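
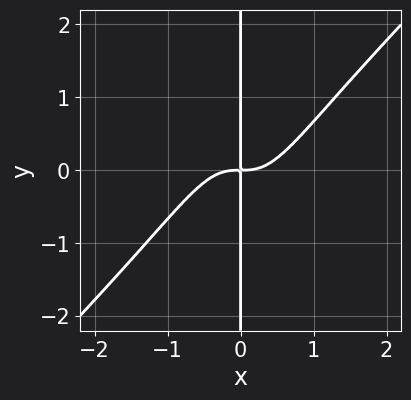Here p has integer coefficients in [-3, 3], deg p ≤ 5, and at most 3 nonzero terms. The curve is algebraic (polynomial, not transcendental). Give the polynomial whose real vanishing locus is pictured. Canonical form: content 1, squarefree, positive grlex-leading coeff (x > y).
2*x^4 - 2*x^3*y - x*y

Degree: the shape is more complex than any degree-3 curve, so deg p = 4.
From the visible intercepts: every point of the y-axis in the box is on the curve.
Together with the visible shape, these determine p as stated.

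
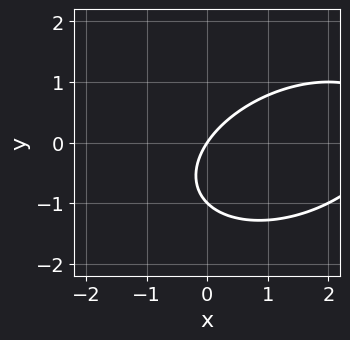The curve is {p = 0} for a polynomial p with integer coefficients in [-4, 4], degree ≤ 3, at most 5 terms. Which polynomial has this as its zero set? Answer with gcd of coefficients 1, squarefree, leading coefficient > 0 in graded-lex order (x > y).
deg p = 2.
Checking where it meets the axes: among the integer gridlines, it crosses the y-axis at y ∈ {-1, 0}; it meets the x-axis at x = 0 (among the integer gridlines).
The integer polynomial consistent with all of this is the stated p.

x^2 - x*y + 2*y^2 - 3*x + 2*y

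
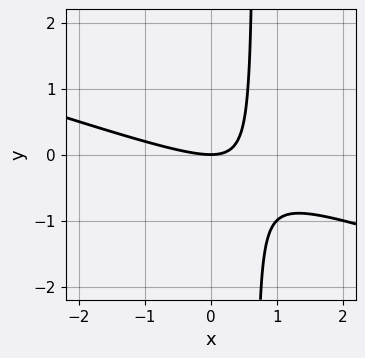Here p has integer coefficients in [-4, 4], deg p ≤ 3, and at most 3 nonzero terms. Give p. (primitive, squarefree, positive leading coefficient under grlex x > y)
1. The degree is 2 — a generic line meets the curve in up to 2 points.
2. Reading off the gridlines: it crosses the y-axis at the gridline y = 0; it meets the x-axis at x = 0 (among the integer gridlines).
3. Matching integer coefficients to the picture gives p.

x^2 + 3*x*y - 2*y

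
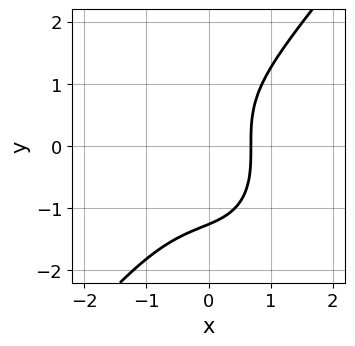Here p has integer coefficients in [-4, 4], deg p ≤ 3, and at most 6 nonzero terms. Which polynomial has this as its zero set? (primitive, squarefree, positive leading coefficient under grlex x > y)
2*x^3 - y^3 + 2*x - 2

1. The degree is 3 — no degree-2 curve has this shape.
2. Matching integer coefficients to the picture gives p.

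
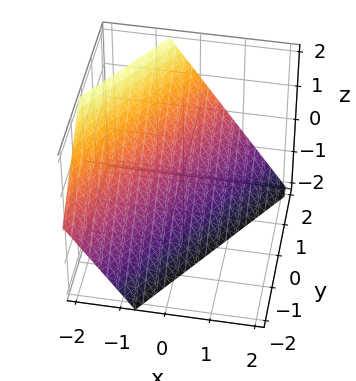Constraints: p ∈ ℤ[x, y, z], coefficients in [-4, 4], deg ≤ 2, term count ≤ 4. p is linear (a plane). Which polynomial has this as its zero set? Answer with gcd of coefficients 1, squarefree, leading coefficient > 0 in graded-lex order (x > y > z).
(a) deg p = 1. The surface is flat (a plane).
(b) Against the integer gridlines: it crosses the z-axis at the gridline z = -1; one y-axis crossing is at y = 1.
(c) Fitting integer coefficients to these (and the overall shape) gives p.

3*x - 2*y + 2*z + 2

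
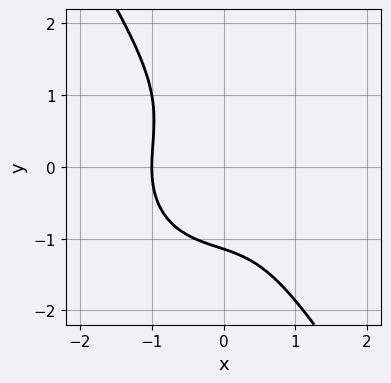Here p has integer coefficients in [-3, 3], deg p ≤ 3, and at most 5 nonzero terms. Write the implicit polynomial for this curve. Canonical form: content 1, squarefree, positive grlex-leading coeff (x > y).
1. The degree is 3 — no degree-2 curve has this shape.
2. From the visible intercepts: one x-axis crossing is at x = -1.
3. The integer polynomial consistent with all of this is the stated p.

3*x^3 + 2*x*y^2 + 2*y^3 + 3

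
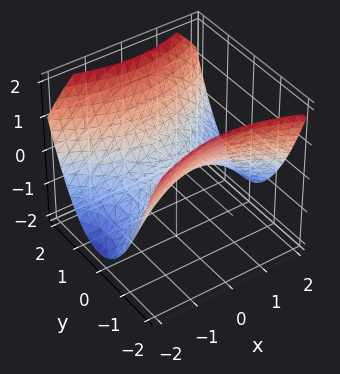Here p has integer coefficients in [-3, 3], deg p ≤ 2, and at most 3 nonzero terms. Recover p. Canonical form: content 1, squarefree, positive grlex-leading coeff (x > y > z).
x^2 - 2*y^2 + 3*z

(a) deg p = 2. A saddle surface; a quadric.
(b) Symmetries: the x ↦ −x reflection is a symmetry, so x appears only in even powers; mirror symmetry y ↦ −y ⇒ only even powers of y.
(c) From the axis intercepts and sections: one z-axis crossing is at z = 0; it crosses the y-axis at the gridline y = 0; it crosses the x-axis at the gridline x = 0.
(d) Putting this together gives p.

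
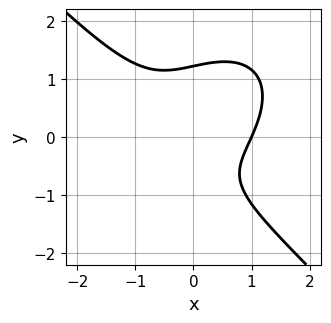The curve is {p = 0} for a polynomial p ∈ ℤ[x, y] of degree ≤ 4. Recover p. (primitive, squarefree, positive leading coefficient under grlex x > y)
3*x^3 + 3*y^3 - 2*x*y - 2*y - 3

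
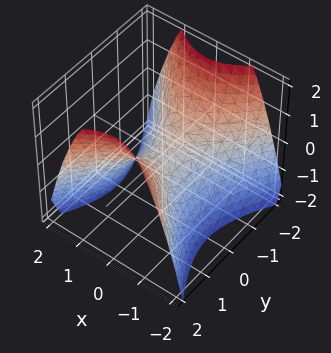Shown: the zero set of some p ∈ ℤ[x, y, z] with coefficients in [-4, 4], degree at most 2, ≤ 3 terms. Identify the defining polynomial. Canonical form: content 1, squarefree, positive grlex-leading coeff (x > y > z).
3*x^2 - 2*y^2 + 3*z

1. deg p = 2.
2. Symmetries: the y ↦ −y reflection is a symmetry, so y appears only in even powers; the x ↦ −x reflection is a symmetry, so x appears only in even powers.
3. From the visible intercepts: it crosses the z-axis at the gridline z = 0; it meets the y-axis at y = 0 (among the integer gridlines).
4. The integer polynomial consistent with all of this is the stated p.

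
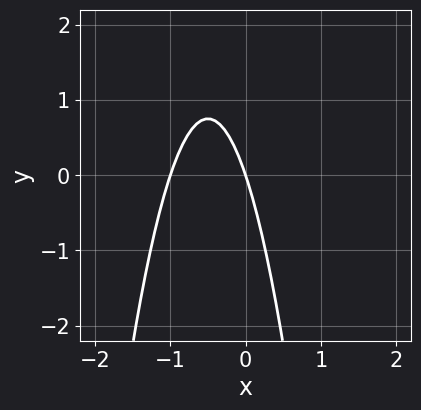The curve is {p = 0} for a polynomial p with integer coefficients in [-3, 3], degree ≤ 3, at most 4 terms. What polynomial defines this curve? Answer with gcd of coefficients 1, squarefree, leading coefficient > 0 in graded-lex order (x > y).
3*x^2 + 3*x + y

(a) The degree is 2 — the shape is more complex than any degree-1 curve.
(b) Checking where it meets the axes: it meets the y-axis at y = 0 (among the integer gridlines); the x-axis gridline crossings are at x ∈ {-1, 0}.
(c) The integer polynomial consistent with all of this is the stated p.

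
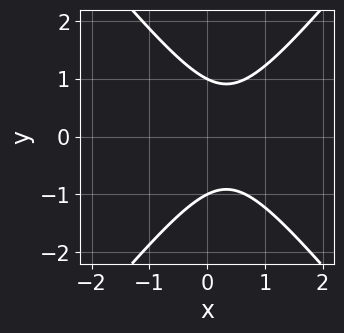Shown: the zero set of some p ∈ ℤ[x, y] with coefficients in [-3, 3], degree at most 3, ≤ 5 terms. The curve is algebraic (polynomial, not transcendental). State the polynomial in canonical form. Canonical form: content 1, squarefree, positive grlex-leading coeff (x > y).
3*x^2 - 2*y^2 - 2*x + 2

(a) Degree: no degree-1 curve has this shape, so deg p = 2.
(b) Symmetries: the y ↦ −y reflection is a symmetry, so y appears only in even powers.
(c) Against the integer gridlines: the curve avoids every integer x-axis point in the box; the y-axis gridline crossings are at y ∈ {-1, 1}.
(d) The integer polynomial consistent with all of this is the stated p.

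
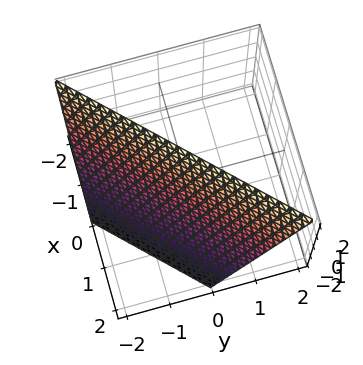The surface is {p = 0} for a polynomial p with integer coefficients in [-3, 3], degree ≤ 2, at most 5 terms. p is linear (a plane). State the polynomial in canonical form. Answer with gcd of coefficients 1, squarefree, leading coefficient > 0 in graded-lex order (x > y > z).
2*x - 2*y + z - 2

1. The degree is 1 — the surface is flat (a plane).
2. Observable constraints: it meets the z-axis at z = 2 (among the integer gridlines); one y-axis crossing is at y = -1; it meets the x-axis at x = 1 (among the integer gridlines).
3. Fitting integer coefficients to these (and the overall shape) gives p.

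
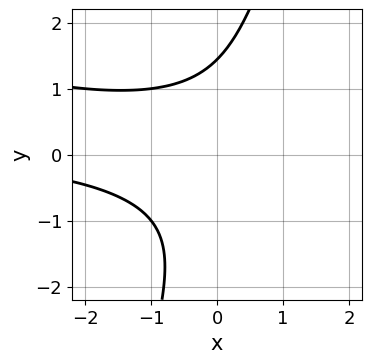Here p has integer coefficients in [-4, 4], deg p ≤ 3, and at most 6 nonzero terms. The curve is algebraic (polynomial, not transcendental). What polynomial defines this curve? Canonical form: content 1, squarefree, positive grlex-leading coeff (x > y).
First, degree: no degree-2 curve has this shape, so deg p = 3.
Next, from the axis intercepts and sections: it misses every integer gridline on the x-axis.
Finally, matching integer coefficients to the picture gives p.

x^2*y + 3*x*y^2 - y^3 + 3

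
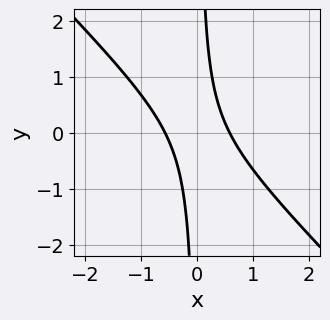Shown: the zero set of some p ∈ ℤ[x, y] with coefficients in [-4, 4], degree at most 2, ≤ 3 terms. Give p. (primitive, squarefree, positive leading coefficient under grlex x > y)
3*x^2 + 3*x*y - 1

(a) The degree is 2 — a generic line meets the curve in up to 2 points.
(b) Against the integer gridlines: the curve avoids every integer y-axis point in the box.
(c) Matching integer coefficients to the picture gives p.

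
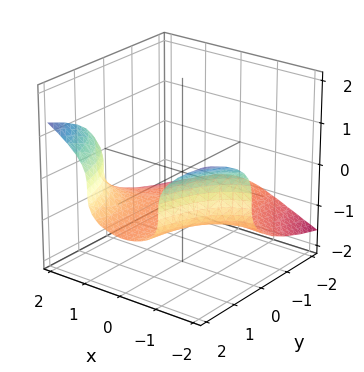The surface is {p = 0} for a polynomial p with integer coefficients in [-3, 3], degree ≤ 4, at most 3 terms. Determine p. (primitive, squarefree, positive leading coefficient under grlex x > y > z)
x^2*y - 3*z^3 - 2

1. The degree is 3 — the shape is more complex than any degree-2 surface.
2. From the visible intercepts: it misses every integer gridline on the y-axis; the surface avoids every integer x-axis point in the box.
3. Together with the visible shape, these determine p as stated.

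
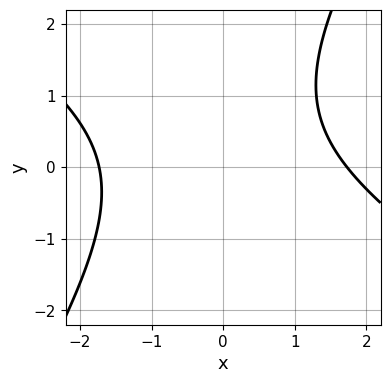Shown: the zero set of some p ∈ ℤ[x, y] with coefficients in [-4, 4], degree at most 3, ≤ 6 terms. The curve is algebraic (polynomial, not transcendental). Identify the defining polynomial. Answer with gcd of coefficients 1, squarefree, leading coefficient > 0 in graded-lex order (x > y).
First, deg p = 2. A generic line meets the curve in up to 2 points.
Next, against the integer gridlines: it misses every integer gridline on the y-axis.
Finally, together with the visible shape, these determine p as stated.

x^2 + x*y - y^2 + y - 3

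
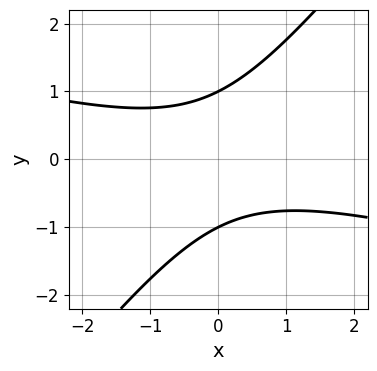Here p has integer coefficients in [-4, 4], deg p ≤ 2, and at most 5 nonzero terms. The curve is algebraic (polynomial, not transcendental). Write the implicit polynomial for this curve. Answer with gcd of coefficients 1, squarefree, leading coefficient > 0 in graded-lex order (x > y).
x^2 + 3*x*y - 3*y^2 + 3

(a) deg p = 2. A generic line meets the curve in up to 2 points.
(b) Checking where it meets the axes: among the integer gridlines, it crosses the y-axis at y ∈ {-1, 1}; no x-intercept at any integer in the box.
(c) The integer polynomial consistent with all of this is the stated p.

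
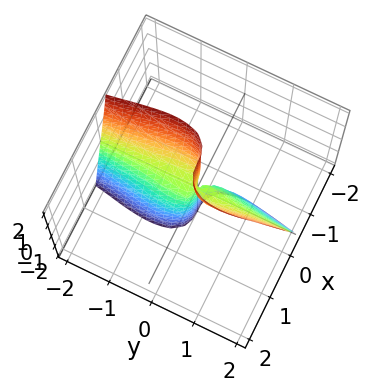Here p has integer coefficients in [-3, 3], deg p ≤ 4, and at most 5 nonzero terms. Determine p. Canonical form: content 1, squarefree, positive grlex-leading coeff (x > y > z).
3*x^3 + 2*x*y^2 - y*z

(a) The degree is 3 — the shape is more complex than any degree-2 surface.
(b) Observable constraints: every point of the y-axis in the box is on the surface; the visible z-axis segment lies entirely on the surface.
(c) Together with the visible shape, these determine p as stated.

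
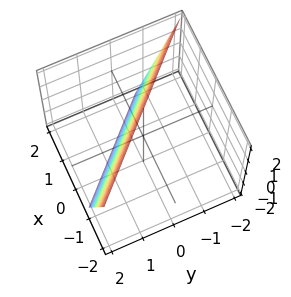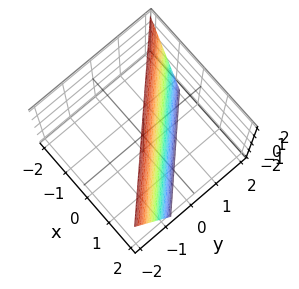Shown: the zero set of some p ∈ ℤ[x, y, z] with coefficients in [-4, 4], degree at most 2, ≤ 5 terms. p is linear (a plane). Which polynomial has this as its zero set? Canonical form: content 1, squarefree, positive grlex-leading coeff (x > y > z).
deg p = 1.
From the visible intercepts: it meets the z-axis at z = 2 (among the integer gridlines).
Fitting integer coefficients to these (and the overall shape) gives p.

3*x + 3*y + z - 2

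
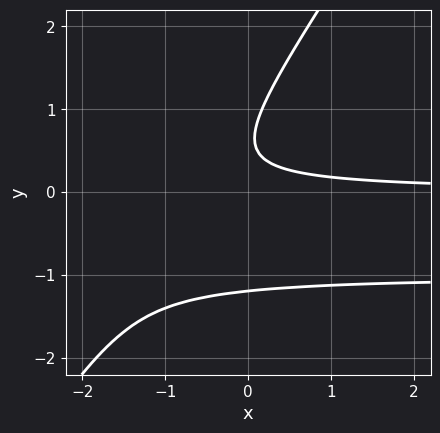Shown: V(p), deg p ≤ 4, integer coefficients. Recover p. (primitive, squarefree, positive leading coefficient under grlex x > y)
(a) Degree: a generic line meets the curve in up to 3 points, so deg p = 3.
(b) Observable constraints: it misses every integer gridline on the x-axis.
(c) Putting this together gives p.

3*x*y^2 - 2*y^3 + 3*x*y + 2*y - 1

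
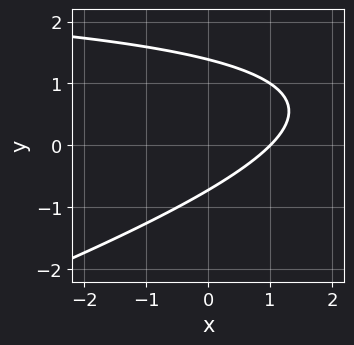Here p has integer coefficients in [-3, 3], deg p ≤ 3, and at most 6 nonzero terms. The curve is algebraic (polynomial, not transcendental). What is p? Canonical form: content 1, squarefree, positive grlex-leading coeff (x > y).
x*y - 3*y^2 - 3*x + 2*y + 3

First, deg p = 2. No degree-1 curve has this shape.
Next, against the integer gridlines: it crosses the x-axis at the gridline x = 1.
Finally, the integer polynomial consistent with all of this is the stated p.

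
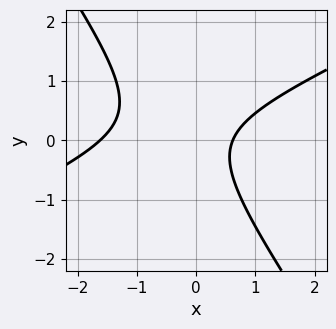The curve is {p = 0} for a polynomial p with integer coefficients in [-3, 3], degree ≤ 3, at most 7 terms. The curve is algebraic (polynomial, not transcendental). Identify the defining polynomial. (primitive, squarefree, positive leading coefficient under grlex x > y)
2*x^2 - 3*x*y - 3*y^2 + 2*x - 2

1. The degree is 2 — the shape is more complex than any degree-1 curve.
2. Reading off the gridlines: no y-intercept at any integer in the box.
3. Putting this together gives p.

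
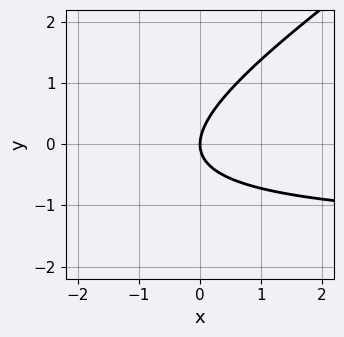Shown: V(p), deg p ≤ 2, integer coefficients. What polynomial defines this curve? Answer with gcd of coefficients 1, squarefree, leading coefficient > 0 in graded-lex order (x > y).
2*x*y - 3*y^2 + 3*x

The degree is 2 — the shape is more complex than any degree-1 curve.
Against the integer gridlines: it crosses the y-axis at the gridline y = 0; one x-axis crossing is at x = 0.
Solving for integer coefficients yields p as stated.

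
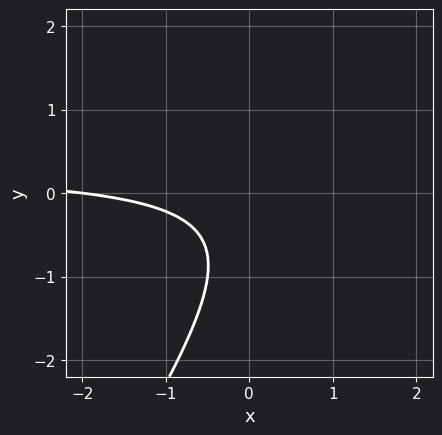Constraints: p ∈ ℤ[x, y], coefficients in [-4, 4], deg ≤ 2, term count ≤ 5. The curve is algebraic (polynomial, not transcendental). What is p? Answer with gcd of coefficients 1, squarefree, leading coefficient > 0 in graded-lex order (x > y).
First, deg p = 2. A generic line meets the curve in up to 2 points.
Next, reading off the gridlines: it misses every integer gridline on the y-axis; it crosses the x-axis at the gridline x = -2.
Finally, these observations pin down the coefficients.

3*x*y - 2*y^2 - x - 2*y - 2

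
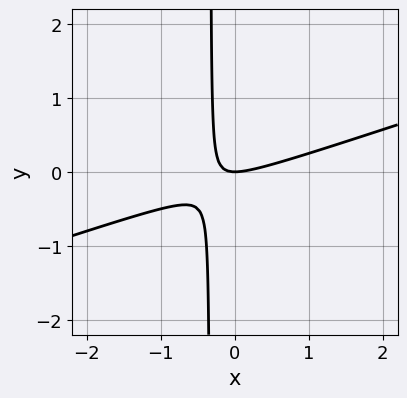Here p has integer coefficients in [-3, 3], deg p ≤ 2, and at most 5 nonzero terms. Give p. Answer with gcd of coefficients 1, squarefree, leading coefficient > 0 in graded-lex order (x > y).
x^2 - 3*x*y - y

First, degree: a generic line meets the curve in up to 2 points, so deg p = 2.
Then, from the visible intercepts: it meets the x-axis at x = 0 (among the integer gridlines); one y-axis crossing is at y = 0.
Finally, putting this together gives p.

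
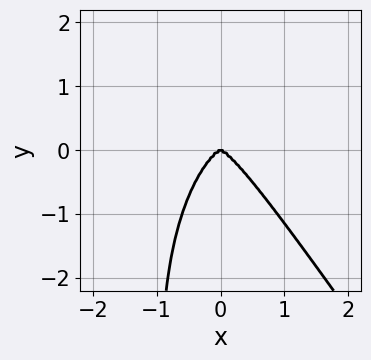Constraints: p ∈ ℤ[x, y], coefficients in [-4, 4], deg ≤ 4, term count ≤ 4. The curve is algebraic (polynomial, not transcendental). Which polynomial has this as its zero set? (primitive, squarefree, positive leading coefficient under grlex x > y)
First, the degree is 4 — the shape is more complex than any degree-3 curve.
Next, checking where it meets the axes: one y-axis crossing is at y = 0; it crosses the x-axis at the gridline x = 0.
Finally, solving for integer coefficients yields p as stated.

3*x^4 + x*y^3 + y^3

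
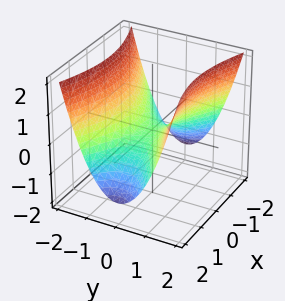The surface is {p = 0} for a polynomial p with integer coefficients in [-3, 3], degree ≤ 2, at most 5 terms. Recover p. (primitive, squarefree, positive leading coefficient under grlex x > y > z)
x^2 - 3*y^2 + 3*z

deg p = 2. A saddle surface; a quadric.
Symmetries: the x ↦ −x reflection is a symmetry, so x appears only in even powers; mirror symmetry y ↦ −y ⇒ only even powers of y.
Checking where it meets the axes: it crosses the x-axis at the gridline x = 0; it meets the z-axis at z = 0 (among the integer gridlines).
Solving for integer coefficients yields p as stated.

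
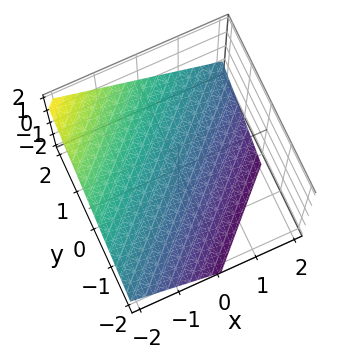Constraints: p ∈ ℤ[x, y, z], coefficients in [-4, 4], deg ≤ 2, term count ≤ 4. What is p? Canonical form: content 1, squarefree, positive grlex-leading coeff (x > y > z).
Degree: the surface is flat (a plane), so deg p = 1.
Observable constraints: one y-axis crossing is at y = 1; it crosses the x-axis at the gridline x = -1.
Putting this together gives p.

2*x - 2*y + 3*z + 2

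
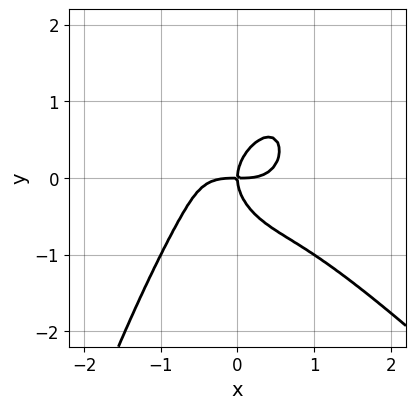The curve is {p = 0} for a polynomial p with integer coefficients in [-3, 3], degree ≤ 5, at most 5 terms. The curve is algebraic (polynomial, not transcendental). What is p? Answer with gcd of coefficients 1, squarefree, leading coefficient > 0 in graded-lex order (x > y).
x^4 + x^3*y + y^3 - x*y

First, deg p = 4. No degree-3 curve has this shape.
Then, checking where it meets the axes: one x-axis crossing is at x = 0; it meets the y-axis at y = 0 (among the integer gridlines).
Finally, matching integer coefficients to the picture gives p.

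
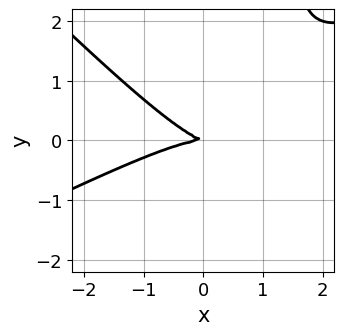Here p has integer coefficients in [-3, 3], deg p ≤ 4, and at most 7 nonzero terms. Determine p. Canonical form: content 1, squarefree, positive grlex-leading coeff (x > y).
deg p = 3. A generic line meets the curve in up to 3 points.
From the visible intercepts: it crosses the x-axis at the gridline x = 0; it meets the y-axis at y = 0 (among the integer gridlines).
Together with the visible shape, these determine p as stated.

x^3 - x^2*y - 2*x*y^2 + x*y + 3*y^2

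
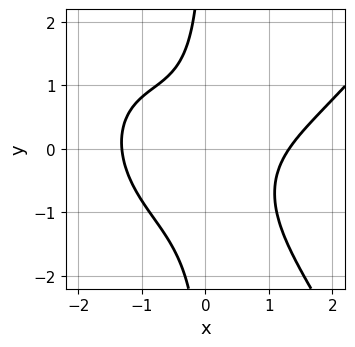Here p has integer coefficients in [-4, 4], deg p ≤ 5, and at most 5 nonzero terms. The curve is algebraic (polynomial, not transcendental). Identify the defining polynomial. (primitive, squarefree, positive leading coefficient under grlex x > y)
First, deg p = 4. The shape is more complex than any degree-3 curve.
Next, from the visible intercepts: no y-intercept at any integer in the box.
Finally, matching integer coefficients to the picture gives p.

x^4 - 2*x^2*y - 3*x*y^2 - 2*x*y - 3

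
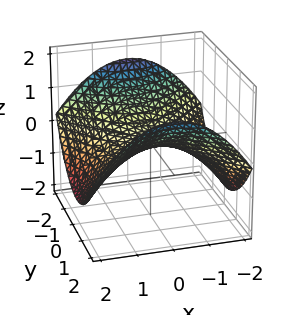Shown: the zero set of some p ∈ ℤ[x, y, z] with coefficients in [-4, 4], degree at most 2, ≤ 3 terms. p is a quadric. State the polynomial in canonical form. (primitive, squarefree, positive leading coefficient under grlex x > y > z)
x^2 - y^2 + 3*z

deg p = 2.
Symmetries: the x ↦ −x reflection is a symmetry, so x appears only in even powers; mirror symmetry y ↦ −y ⇒ only even powers of y.
From the axis intercepts and sections: it crosses the y-axis at the gridline y = 0; it meets the z-axis at z = 0 (among the integer gridlines); one x-axis crossing is at x = 0.
Assembling these constraints gives the stated polynomial.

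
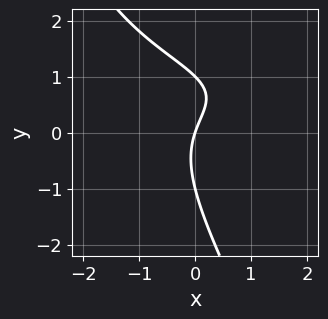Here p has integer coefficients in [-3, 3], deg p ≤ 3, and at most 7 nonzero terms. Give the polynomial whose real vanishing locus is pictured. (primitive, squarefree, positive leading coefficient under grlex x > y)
2*x*y^2 + y^3 - 3*x*y + 3*x - y

First, degree: no degree-2 curve has this shape, so deg p = 3.
Then, reading off the gridlines: among the integer gridlines, it crosses the y-axis at y ∈ {-1, 0, 1}; it crosses the x-axis at the gridline x = 0.
Finally, together with the visible shape, these determine p as stated.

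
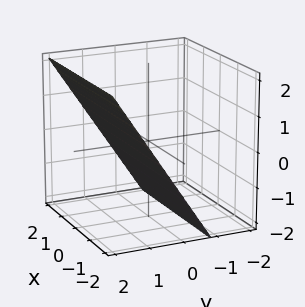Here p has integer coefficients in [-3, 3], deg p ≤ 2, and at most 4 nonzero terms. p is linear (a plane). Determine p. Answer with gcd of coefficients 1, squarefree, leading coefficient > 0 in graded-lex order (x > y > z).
3*y - 2*z - 2

First, degree: the surface is flat (a plane), so deg p = 1.
Next, against the integer gridlines: no x-intercept at any integer in the box; it crosses the z-axis at the gridline z = -1.
Finally, the integer polynomial consistent with all of this is the stated p.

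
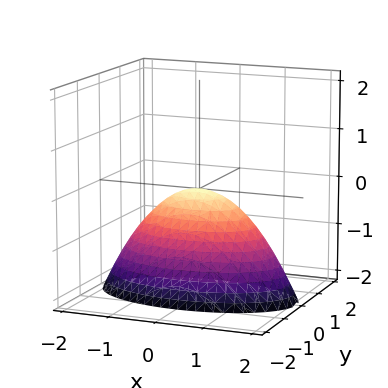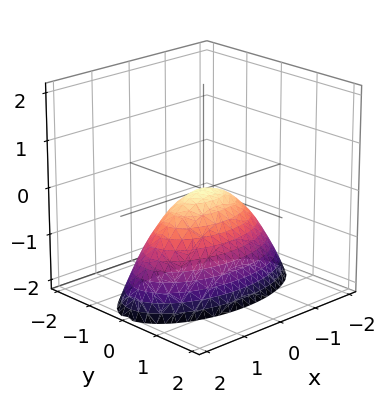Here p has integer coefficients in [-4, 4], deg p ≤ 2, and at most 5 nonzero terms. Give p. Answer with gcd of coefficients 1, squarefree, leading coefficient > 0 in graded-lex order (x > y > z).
x^2 + 3*y^2 + 2*z

(a) Degree: a paraboloid; a quadric, so deg p = 2.
(b) Symmetries: the x ↦ −x reflection is a symmetry, so x appears only in even powers; mirror symmetry y ↦ −y ⇒ only even powers of y.
(c) Observable constraints: it crosses the y-axis at the gridline y = 0; it meets the z-axis at z = 0 (among the integer gridlines).
(d) Together with the visible shape, these determine p as stated.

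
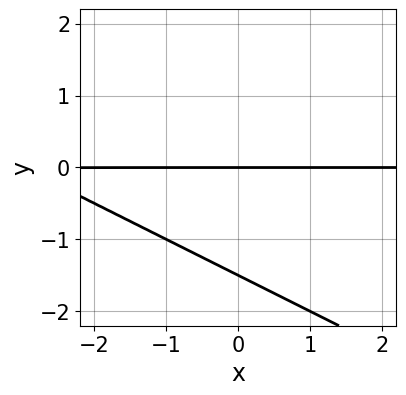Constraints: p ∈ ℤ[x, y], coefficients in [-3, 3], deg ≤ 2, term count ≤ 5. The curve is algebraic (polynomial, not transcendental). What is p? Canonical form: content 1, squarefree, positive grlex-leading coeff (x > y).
x*y + 2*y^2 + 3*y

(a) Degree: a generic line meets the curve in up to 2 points, so deg p = 2.
(b) Checking where it meets the axes: every point of the x-axis in the box is on the curve; one y-axis crossing is at y = 0.
(c) Fitting integer coefficients to these (and the overall shape) gives p.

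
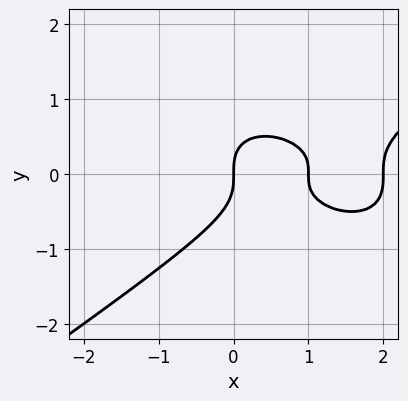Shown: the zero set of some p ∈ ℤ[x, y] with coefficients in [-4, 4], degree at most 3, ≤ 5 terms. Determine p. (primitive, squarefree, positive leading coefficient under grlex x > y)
1. The degree is 3 — no degree-2 curve has this shape.
2. Against the integer gridlines: it meets the y-axis at y = 0 (among the integer gridlines); the x-axis gridline crossings are at x ∈ {0, 1, 2}.
3. Putting this together gives p.

x^3 - 3*y^3 - 3*x^2 + 2*x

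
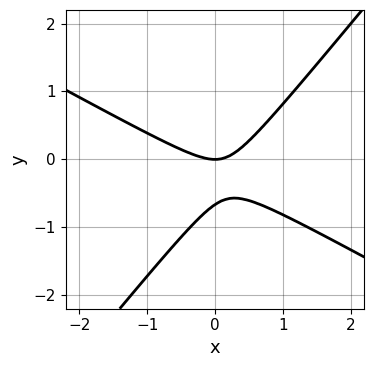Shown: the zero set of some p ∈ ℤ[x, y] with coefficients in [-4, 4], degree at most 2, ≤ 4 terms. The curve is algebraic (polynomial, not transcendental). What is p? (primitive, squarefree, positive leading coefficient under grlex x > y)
First, deg p = 2. The shape is more complex than any degree-1 curve.
Then, observable constraints: one y-axis crossing is at y = 0; it crosses the x-axis at the gridline x = 0.
Finally, these observations pin down the coefficients.

2*x^2 + 2*x*y - 3*y^2 - 2*y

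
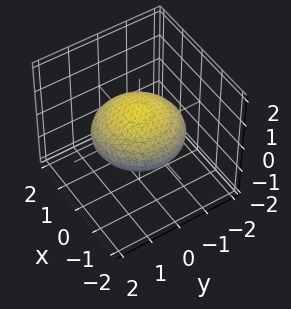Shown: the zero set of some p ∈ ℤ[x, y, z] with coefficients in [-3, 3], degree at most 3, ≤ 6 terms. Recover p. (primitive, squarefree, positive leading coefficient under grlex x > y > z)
(a) Degree: a generic line meets the surface in up to 2 points, so deg p = 2.
(b) By symmetry, the z-axis is an axis of rotation, so x and y enter only as x² + y².
(c) Observable constraints: a circular section at z = 0 has radius between 1 and 2.
(d) Solving for integer coefficients yields p as stated.

x^2 + y^2 + 3*z^2 - 2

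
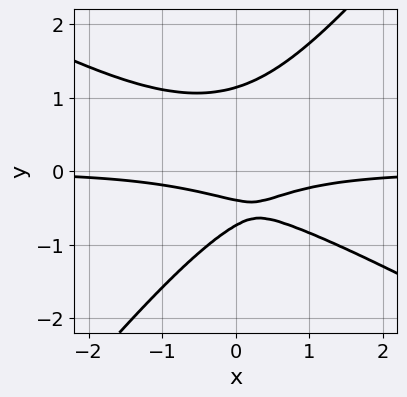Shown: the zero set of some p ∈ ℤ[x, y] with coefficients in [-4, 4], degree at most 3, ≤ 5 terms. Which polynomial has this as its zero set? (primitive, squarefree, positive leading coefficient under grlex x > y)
2*x^2*y + 2*x*y^2 - 3*y^3 + 3*y + 1

deg p = 3. The shape is more complex than any degree-2 curve.
Observable constraints: the curve avoids every integer x-axis point in the box.
Matching integer coefficients to the picture gives p.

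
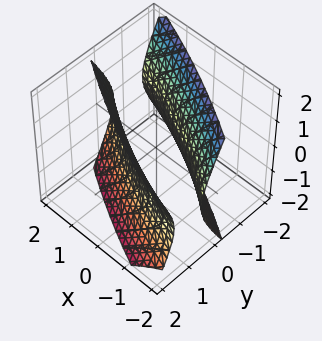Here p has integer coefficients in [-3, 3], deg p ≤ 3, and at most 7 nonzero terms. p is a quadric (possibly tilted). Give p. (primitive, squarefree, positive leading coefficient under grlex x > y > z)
x^2 + 3*x*y + 3*y^2 - z^2 - 2

First, there are 2 components.
Then, the degree is 2 — the shape is more complex than any degree-1 surface.
Then, observable constraints: it misses every integer gridline on the z-axis.
Finally, the integer polynomial consistent with all of this is the stated p.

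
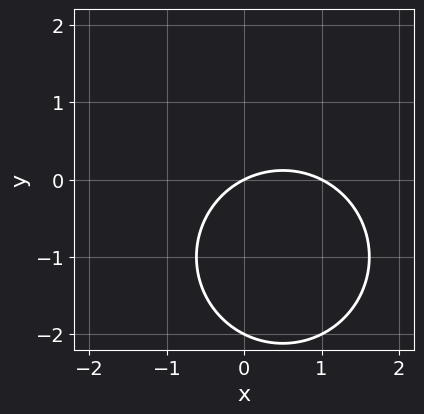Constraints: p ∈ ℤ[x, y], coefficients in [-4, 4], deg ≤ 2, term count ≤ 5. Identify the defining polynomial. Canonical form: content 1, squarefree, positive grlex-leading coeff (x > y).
x^2 + y^2 - x + 2*y

First, the degree is 2 — no degree-1 curve has this shape.
Then, reading off the gridlines: among the integer gridlines, it crosses the x-axis at x ∈ {0, 1}; among the integer gridlines, it crosses the y-axis at y ∈ {-2, 0}.
Finally, putting this together gives p.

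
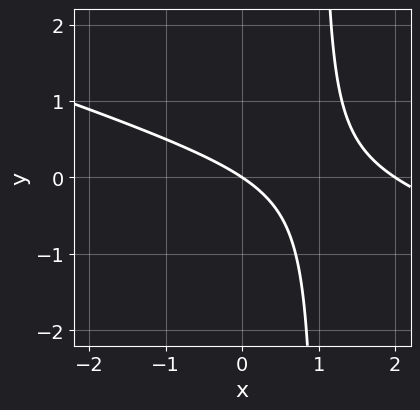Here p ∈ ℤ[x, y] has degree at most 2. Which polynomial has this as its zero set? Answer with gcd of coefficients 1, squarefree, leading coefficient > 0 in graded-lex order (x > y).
(a) Degree: a generic line meets the curve in up to 2 points, so deg p = 2.
(b) Observable constraints: the x-axis gridline crossings are at x ∈ {0, 2}; it meets the y-axis at y = 0 (among the integer gridlines).
(c) Assembling these constraints gives the stated polynomial.

x^2 + 3*x*y - 2*x - 3*y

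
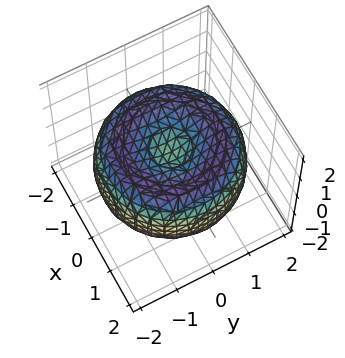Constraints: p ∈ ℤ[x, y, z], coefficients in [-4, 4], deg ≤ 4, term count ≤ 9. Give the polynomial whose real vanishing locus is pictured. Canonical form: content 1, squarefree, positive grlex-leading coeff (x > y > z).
x^4 + 2*x^2*y^2 + y^4 - 3*x^2 - 3*y^2 + 3*z^2 - 1

1. The degree is 4 — a generic line meets the surface in up to 4 points.
2. Symmetries: the z-axis is an axis of rotation, so x and y enter only as x² + y².
3. Observable constraints: a circular section at z = 1 has radius exactly 1.
4. Fitting integer coefficients to these (and the overall shape) gives p.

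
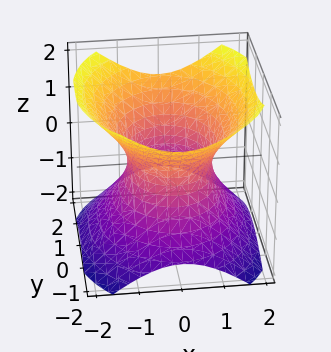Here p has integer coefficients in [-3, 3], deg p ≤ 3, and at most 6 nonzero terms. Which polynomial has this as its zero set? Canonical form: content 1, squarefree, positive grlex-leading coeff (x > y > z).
Degree: an hourglass — one-sheet hyperboloid; a quadric, so deg p = 2.
Symmetries: mirror symmetry x ↦ −x ⇒ only even powers of x; it's symmetric under y → −y, forcing even powers of y; it's symmetric under z → −z, forcing even powers of z.
Against the integer gridlines: the x-axis gridline crossings are at x ∈ {-1, 1}; the surface avoids every integer z-axis point in the box.
These observations pin down the coefficients.

3*x^2 + 2*y^2 - 3*z^2 - 3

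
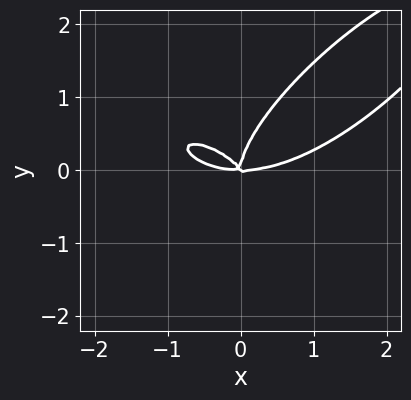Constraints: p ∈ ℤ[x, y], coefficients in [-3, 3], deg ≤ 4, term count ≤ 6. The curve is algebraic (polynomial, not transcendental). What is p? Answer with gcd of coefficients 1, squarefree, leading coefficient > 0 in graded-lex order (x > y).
(a) deg p = 4.
(b) Matching integer coefficients to the picture gives p.

x^4 - 2*x*y^3 + 3*y^4 - 3*x^2*y - 2*x*y^2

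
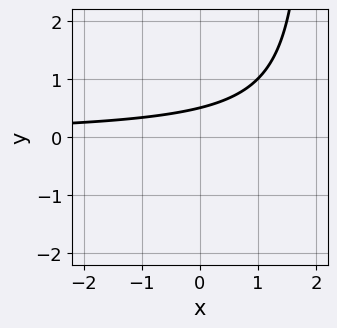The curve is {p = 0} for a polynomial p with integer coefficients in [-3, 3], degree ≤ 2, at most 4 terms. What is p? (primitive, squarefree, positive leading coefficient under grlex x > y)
1. deg p = 2.
2. Observable constraints: no x-intercept at any integer in the box.
3. The integer polynomial consistent with all of this is the stated p.

x*y - 2*y + 1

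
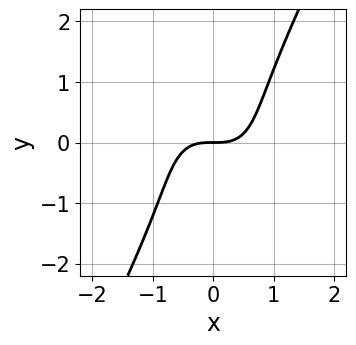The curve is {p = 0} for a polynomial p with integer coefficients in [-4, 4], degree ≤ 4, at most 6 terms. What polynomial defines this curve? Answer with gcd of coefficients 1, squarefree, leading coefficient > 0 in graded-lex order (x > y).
3*x^3 + 2*x^2*y - y^3 - 3*y

The degree is 3 — a generic line meets the curve in up to 3 points.
Observable constraints: it crosses the y-axis at the gridline y = 0; it meets the x-axis at x = 0 (among the integer gridlines).
Together with the visible shape, these determine p as stated.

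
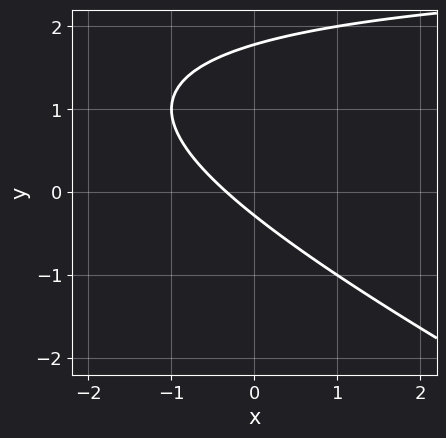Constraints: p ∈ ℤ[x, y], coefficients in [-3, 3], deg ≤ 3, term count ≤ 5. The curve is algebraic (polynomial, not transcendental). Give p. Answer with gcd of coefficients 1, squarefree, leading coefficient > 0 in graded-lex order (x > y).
The degree is 2 — a generic line meets the curve in up to 2 points.
Solving for integer coefficients yields p as stated.

x*y + 2*y^2 - 3*x - 3*y - 1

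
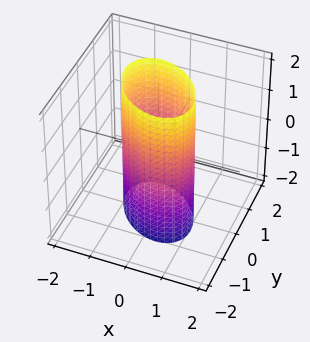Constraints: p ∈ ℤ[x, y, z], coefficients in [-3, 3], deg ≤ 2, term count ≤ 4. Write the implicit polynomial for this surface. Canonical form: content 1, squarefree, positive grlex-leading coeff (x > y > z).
(a) Degree: the shape is more complex than any degree-1 surface, so deg p = 2.
(b) From the visible intercepts: among the integer gridlines, it crosses the y-axis at y ∈ {-1, 1}; the surface avoids every integer z-axis point in the box.
(c) Putting this together gives p. Check: (-1, 0, 0) on the x-axis lies on the surface, and p(-1, 0, 0) = 0. ✓

3*x^2 + 2*x*y + 3*y^2 - 3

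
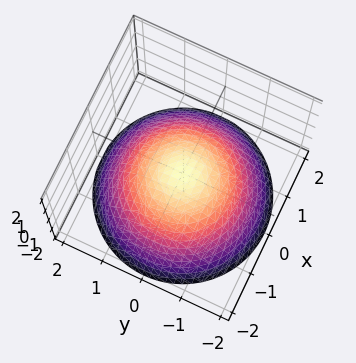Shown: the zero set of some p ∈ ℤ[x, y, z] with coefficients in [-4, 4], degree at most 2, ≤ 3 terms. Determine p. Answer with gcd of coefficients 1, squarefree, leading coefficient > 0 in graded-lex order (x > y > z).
x^2 + y^2 + 2*z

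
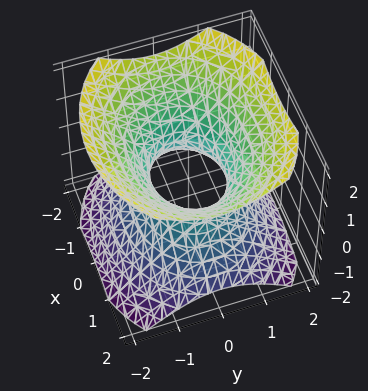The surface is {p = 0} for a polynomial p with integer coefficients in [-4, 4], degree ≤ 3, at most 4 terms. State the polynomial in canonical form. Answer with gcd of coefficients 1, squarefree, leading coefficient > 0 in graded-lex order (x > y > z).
2*x^2 + 3*y^2 - 3*z^2 - 2

First, deg p = 2. An hourglass — one-sheet hyperboloid; a quadric.
Next, symmetries: mirror symmetry y ↦ −y ⇒ only even powers of y; the x ↦ −x reflection is a symmetry, so x appears only in even powers; the z ↦ −z reflection is a symmetry, so z appears only in even powers.
Next, reading off the gridlines: among the integer gridlines, it crosses the x-axis at x ∈ {-1, 1}; no z-intercept at any integer in the box.
Finally, the integer polynomial consistent with all of this is the stated p.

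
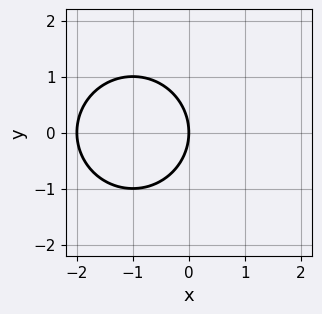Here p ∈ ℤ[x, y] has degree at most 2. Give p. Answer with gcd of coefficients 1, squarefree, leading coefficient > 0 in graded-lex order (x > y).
(a) deg p = 2. No degree-1 curve has this shape.
(b) Symmetries: it's symmetric under y → −y, forcing even powers of y.
(c) Observable constraints: among the integer gridlines, it crosses the x-axis at x ∈ {-2, 0}; it meets the y-axis at y = 0 (among the integer gridlines).
(d) Assembling these constraints gives the stated polynomial.

x^2 + y^2 + 2*x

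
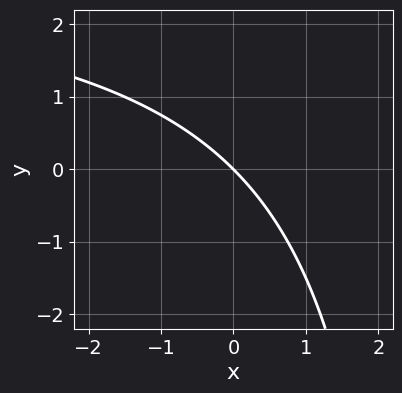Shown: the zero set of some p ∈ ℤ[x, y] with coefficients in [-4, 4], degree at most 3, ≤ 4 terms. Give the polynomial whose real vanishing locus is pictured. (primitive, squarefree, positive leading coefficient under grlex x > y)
(a) The degree is 2 — the shape is more complex than any degree-1 curve.
(b) Checking where it meets the axes: one x-axis crossing is at x = 0; it meets the y-axis at y = 0 (among the integer gridlines).
(c) These observations pin down the coefficients.

x*y - 3*x - 3*y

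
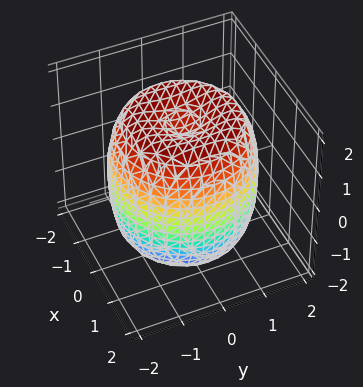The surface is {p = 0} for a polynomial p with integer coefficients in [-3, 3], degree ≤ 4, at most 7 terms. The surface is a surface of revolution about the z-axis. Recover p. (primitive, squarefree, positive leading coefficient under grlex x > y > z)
x^4 + 2*x^2*y^2 + y^4 - 2*x^2 - 2*y^2 + z^2 - 2

1. deg p = 4.
2. By symmetry, every cross-section ⟂ z is a circle, so x, y appear only via x² + y².
3. Checking where it meets the axes: a circular section at z = -1 has radius between 1 and 2.
4. Matching integer coefficients to the picture gives p.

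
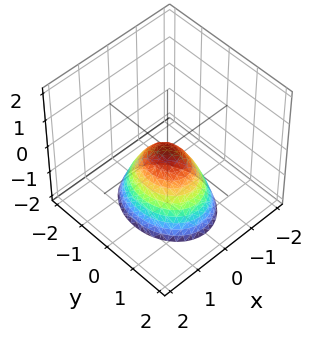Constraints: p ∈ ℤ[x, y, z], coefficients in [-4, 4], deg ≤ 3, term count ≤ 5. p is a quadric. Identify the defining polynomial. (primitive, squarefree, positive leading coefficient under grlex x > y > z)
3*x^2 + 2*y^2 + 2*z

Degree: a single bowl opening along one axis; a quadric, so deg p = 2.
Symmetries: it's symmetric under x → −x, forcing even powers of x; the y ↦ −y reflection is a symmetry, so y appears only in even powers.
Against the integer gridlines: one y-axis crossing is at y = 0; it crosses the x-axis at the gridline x = 0.
Putting this together gives p.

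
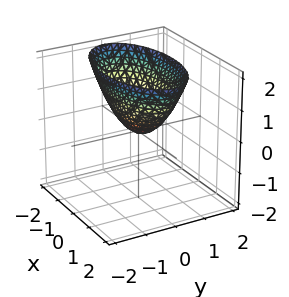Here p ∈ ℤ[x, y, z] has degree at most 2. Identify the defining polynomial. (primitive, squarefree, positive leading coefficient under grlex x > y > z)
x^2 + 3*y^2 - 2*z

(a) Degree: a paraboloid; a quadric, so deg p = 2.
(b) Symmetries: mirror symmetry x ↦ −x ⇒ only even powers of x; it's symmetric under y → −y, forcing even powers of y.
(c) Reading off the gridlines: one z-axis crossing is at z = 0; it meets the y-axis at y = 0 (among the integer gridlines); it meets the x-axis at x = 0 (among the integer gridlines).
(d) Fitting integer coefficients to these (and the overall shape) gives p.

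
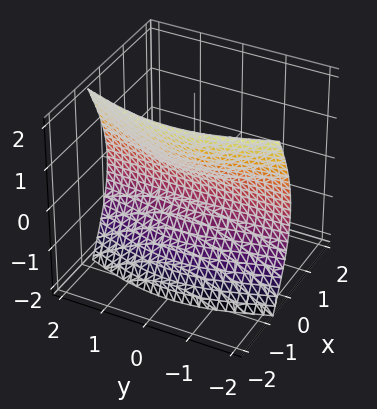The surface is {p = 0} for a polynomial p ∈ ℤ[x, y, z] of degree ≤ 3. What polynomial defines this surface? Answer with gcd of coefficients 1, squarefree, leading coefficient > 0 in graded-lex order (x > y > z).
2*x^3 + x*y^2 + z^2 + x

First, the degree is 3 — a generic line meets the surface in up to 3 points.
Next, checking where it meets the axes: it meets the z-axis at z = 0 (among the integer gridlines); one x-axis crossing is at x = 0; the visible y-axis segment lies entirely on the surface.
Finally, assembling these constraints gives the stated polynomial.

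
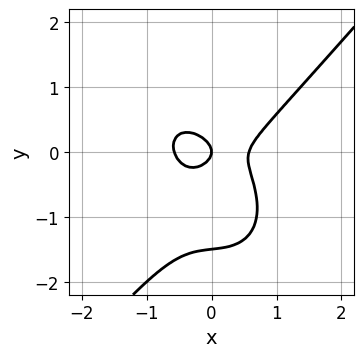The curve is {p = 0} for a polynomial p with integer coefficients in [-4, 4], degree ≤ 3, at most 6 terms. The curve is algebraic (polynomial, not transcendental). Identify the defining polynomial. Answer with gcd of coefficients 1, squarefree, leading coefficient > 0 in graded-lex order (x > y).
3*x^3 - 2*y^3 - x*y - 3*y^2 - x

1. deg p = 3. No degree-2 curve has this shape.
2. From the axis intercepts and sections: one y-axis crossing is at y = 0; it meets the x-axis at x = 0 (among the integer gridlines).
3. Together with the visible shape, these determine p as stated.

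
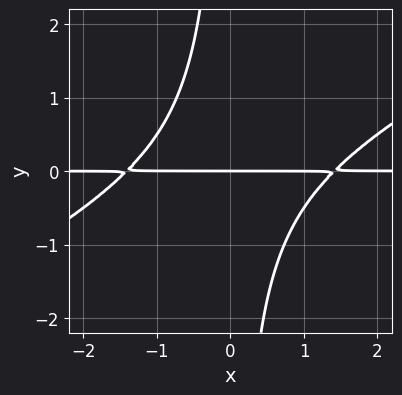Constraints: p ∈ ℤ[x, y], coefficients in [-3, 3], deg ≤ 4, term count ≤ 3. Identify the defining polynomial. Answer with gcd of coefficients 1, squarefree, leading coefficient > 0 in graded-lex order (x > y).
x^2*y - 2*x*y^2 - 2*y

First, degree: no degree-2 curve has this shape, so deg p = 3.
Next, against the integer gridlines: it meets the y-axis at y = 0 (among the integer gridlines); every point of the x-axis in the box is on the curve.
Finally, solving for integer coefficients yields p as stated.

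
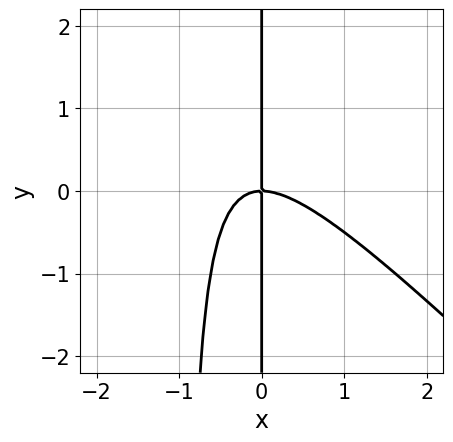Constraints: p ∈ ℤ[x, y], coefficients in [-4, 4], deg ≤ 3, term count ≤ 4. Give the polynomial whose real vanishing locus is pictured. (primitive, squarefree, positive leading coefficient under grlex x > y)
x^3 + x^2*y + x*y

1. deg p = 3.
2. From the visible intercepts: the visible y-axis segment lies entirely on the curve; it crosses the x-axis at the gridline x = 0.
3. Matching integer coefficients to the picture gives p.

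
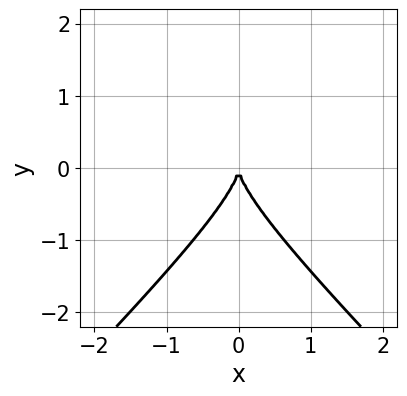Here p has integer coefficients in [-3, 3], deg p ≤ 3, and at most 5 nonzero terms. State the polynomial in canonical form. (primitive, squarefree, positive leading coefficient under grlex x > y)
2*x^2*y - 2*y^3 - 3*x^2

The degree is 3 — the shape is more complex than any degree-2 curve.
Symmetries: the x ↦ −x reflection is a symmetry, so x appears only in even powers.
Checking where it meets the axes: it crosses the y-axis at the gridline y = 0; it crosses the x-axis at the gridline x = 0.
Putting this together gives p.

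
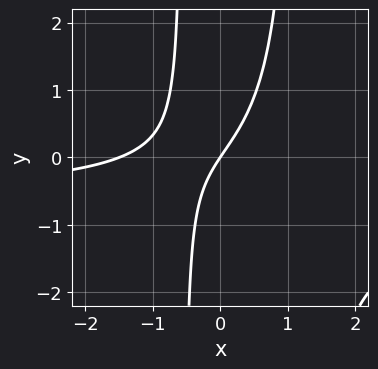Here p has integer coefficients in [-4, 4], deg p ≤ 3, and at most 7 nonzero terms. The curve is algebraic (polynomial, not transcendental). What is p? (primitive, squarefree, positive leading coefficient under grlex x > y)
Degree: the shape is more complex than any degree-2 curve, so deg p = 3.
Reading off the gridlines: it crosses the x-axis at the gridline x = 0; it meets the y-axis at y = 0 (among the integer gridlines).
Assembling these constraints gives the stated polynomial.

3*x^2*y + 2*x^2 - 2*x*y + 3*x - 2*y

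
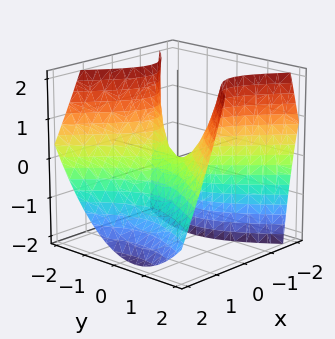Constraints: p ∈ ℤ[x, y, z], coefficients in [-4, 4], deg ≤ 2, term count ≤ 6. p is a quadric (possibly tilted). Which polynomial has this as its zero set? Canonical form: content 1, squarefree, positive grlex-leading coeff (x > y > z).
1. The degree is 2 — the shape is more complex than any degree-1 surface.
2. Reading off the gridlines: it meets the y-axis at y = 0 (among the integer gridlines); it crosses the x-axis at the gridline x = 0; it crosses the z-axis at the gridline z = 0.
3. Fitting integer coefficients to these (and the overall shape) gives p.

3*x^2 + x*y + 2*x*z - 2*y^2 + 2*z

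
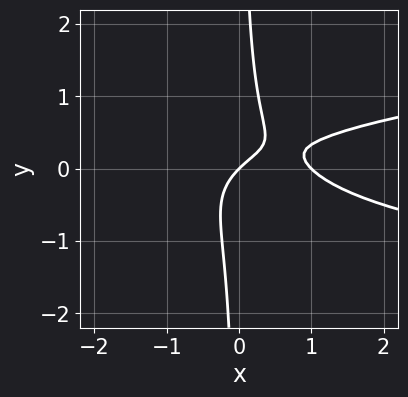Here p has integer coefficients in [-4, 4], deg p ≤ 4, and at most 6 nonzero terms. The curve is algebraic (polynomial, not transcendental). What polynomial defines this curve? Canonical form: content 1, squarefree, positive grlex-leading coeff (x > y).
3*x*y^2 - x^2 + x - y

(a) The degree is 3 — a generic line meets the curve in up to 3 points.
(b) From the axis intercepts and sections: among the integer gridlines, it crosses the x-axis at x ∈ {0, 1}; it crosses the y-axis at the gridline y = 0.
(c) Fitting integer coefficients to these (and the overall shape) gives p.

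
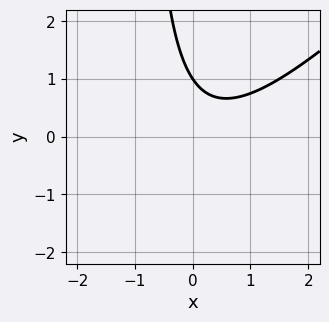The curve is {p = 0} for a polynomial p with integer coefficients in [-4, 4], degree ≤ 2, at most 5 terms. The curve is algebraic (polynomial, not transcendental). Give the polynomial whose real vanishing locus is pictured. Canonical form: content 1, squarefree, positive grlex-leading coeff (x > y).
Degree: the shape is more complex than any degree-1 curve, so deg p = 2.
From the axis intercepts and sections: it crosses the y-axis at the gridline y = 1; no x-intercept at any integer in the box.
Fitting integer coefficients to these (and the overall shape) gives p.

2*x^2 - 2*x*y - x - 2*y + 2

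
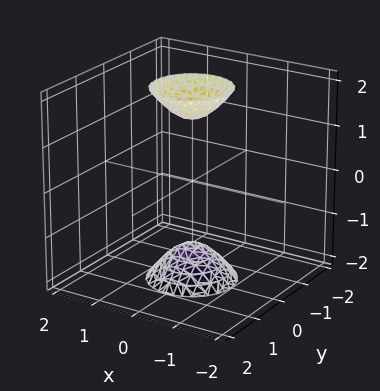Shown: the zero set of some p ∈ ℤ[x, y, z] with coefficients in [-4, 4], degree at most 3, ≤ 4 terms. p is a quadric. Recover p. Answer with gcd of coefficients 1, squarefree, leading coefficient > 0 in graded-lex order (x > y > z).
1. The picture has 2 separate pieces. They look like related sheets of one shape, so recover p as a whole.
2. Degree: two separate bowl-shaped sheets opening away from each other; a quadric, so deg p = 2.
3. Symmetries: mirror symmetry z ↦ −z ⇒ only even powers of z; rotational symmetry about the z-axis ⇒ p depends on x, y only through x² + y².
4. Reading off the gridlines: a circular section at z = -2 has radius between 0 and 1; it misses every integer gridline on the y-axis; it misses every integer gridline on the x-axis.
5. Solving for integer coefficients yields p as stated.

3*x^2 + 3*y^2 - z^2 + 2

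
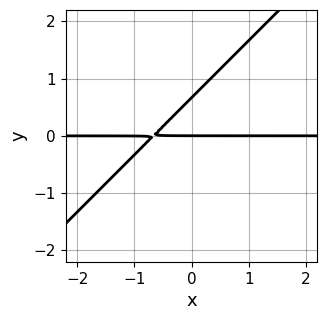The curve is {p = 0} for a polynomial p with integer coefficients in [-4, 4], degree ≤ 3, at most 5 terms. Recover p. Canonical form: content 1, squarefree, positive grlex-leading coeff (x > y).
3*x*y - 3*y^2 + 2*y

1. Degree: a generic line meets the curve in up to 2 points, so deg p = 2.
2. Against the integer gridlines: it crosses the y-axis at the gridline y = 0; the visible x-axis segment lies entirely on the curve.
3. Putting this together gives p.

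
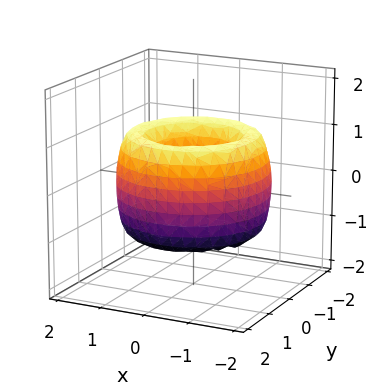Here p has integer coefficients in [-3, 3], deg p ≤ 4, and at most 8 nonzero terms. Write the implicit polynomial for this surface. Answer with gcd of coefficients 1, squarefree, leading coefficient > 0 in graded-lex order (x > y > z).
Degree: no degree-3 surface has this shape, so deg p = 4.
Symmetries: every cross-section ⟂ z is a circle, so x, y appear only via x² + y².
Checking where it meets the axes: it misses every integer gridline on the z-axis; a circular section at z = 1 has radius exactly 1.
Assembling these constraints gives the stated polynomial.

x^4 + 2*x^2*y^2 + y^4 - 3*x^2 - 3*y^2 + z^2 + 1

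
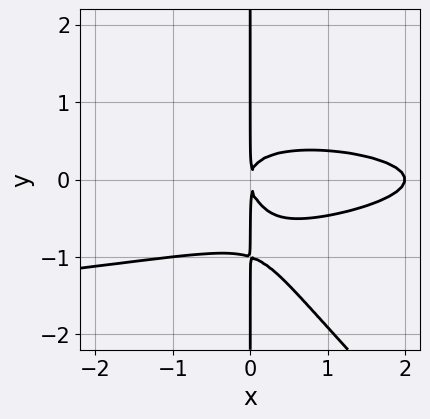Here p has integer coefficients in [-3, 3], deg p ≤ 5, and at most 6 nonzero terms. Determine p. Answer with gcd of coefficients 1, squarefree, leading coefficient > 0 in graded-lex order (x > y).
1. Degree: a generic line meets the curve in up to 4 points, so deg p = 4.
2. Observable constraints: every point of the y-axis in the box is on the curve; it crosses the x-axis at the gridline x = 2.
3. The integer polynomial consistent with all of this is the stated p.

3*x^2*y^2 + 3*x*y^3 + x^3 + 3*x*y^2 - 2*x^2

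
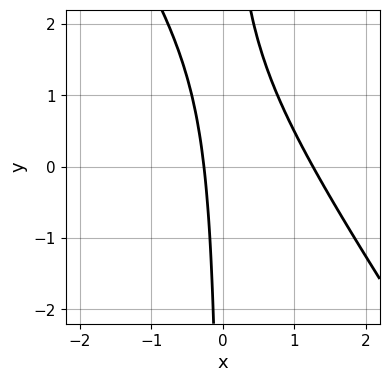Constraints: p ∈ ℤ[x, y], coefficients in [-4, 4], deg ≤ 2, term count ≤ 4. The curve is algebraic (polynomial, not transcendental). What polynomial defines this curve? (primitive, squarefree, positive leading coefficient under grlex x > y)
First, the degree is 2 — the shape is more complex than any degree-1 curve.
Then, against the integer gridlines: the curve avoids every integer y-axis point in the box.
Finally, the integer polynomial consistent with all of this is the stated p.

3*x^2 + 2*x*y - 3*x - 1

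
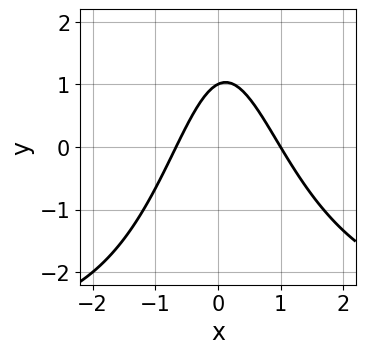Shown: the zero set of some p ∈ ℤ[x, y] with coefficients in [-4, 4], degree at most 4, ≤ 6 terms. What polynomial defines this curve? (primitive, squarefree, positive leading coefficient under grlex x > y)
First, degree: the shape is more complex than any degree-2 curve, so deg p = 3.
Next, from the visible intercepts: it meets the y-axis at y = 1 (among the integer gridlines); one x-axis crossing is at x = 1.
Finally, fitting integer coefficients to these (and the overall shape) gives p.

x^2*y + 3*x^2 - x + 2*y - 2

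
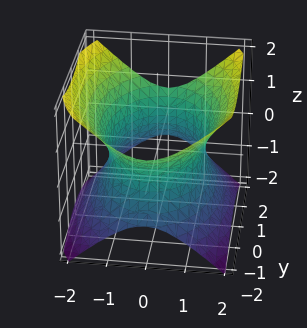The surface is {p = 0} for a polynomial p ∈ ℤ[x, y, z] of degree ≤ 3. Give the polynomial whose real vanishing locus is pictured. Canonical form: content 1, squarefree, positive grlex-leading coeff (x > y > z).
1. deg p = 2.
2. Symmetries: the y ↦ −y reflection is a symmetry, so y appears only in even powers; the x ↦ −x reflection is a symmetry, so x appears only in even powers; the z ↦ −z reflection is a symmetry, so z appears only in even powers.
3. From the axis intercepts and sections: it misses every integer gridline on the z-axis.
4. Matching integer coefficients to the picture gives p.

2*x^2 + y^2 - 2*z^2 - 3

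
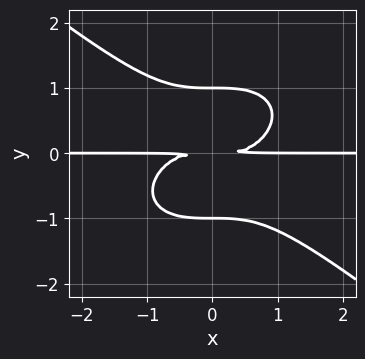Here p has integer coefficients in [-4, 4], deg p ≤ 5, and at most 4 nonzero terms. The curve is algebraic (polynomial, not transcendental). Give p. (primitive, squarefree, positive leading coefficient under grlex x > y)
x^3*y + 2*y^4 - 2*y^2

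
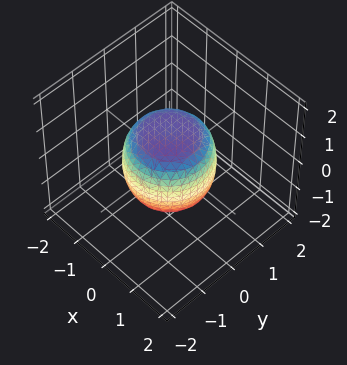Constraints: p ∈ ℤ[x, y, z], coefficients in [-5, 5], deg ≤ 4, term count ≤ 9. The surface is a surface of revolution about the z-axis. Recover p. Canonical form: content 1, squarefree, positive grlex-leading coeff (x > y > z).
1. The degree is 4 — a generic line meets the surface in up to 4 points.
2. Symmetries: the surface is invariant under rotation about z: p = q(x² + y², z).
3. Observable constraints: a circular section at z = 1 has radius between 0 and 1; among the integer gridlines, it crosses the z-axis at z ∈ {-1, 1}.
4. Fitting integer coefficients to these (and the overall shape) gives p.

2*x^4 + 4*x^2*y^2 + 2*y^4 - x^2 - y^2 + 2*z^2 - 2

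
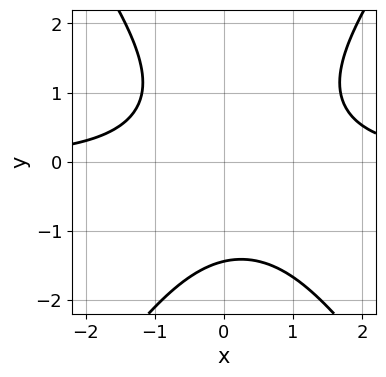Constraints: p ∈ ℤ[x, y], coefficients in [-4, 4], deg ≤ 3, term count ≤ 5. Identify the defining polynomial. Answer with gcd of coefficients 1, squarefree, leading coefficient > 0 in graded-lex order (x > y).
2*x^2*y - y^3 - x*y - 3

(a) Degree: the shape is more complex than any degree-2 curve, so deg p = 3.
(b) Observable constraints: no x-intercept at any integer in the box.
(c) Together with the visible shape, these determine p as stated.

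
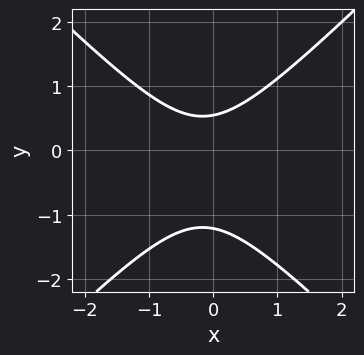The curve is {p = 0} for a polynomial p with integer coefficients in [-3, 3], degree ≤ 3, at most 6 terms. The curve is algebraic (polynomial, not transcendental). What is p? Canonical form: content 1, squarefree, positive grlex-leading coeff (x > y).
First, degree: a generic line meets the curve in up to 2 points, so deg p = 2.
Then, checking where it meets the axes: the curve avoids every integer x-axis point in the box.
Finally, solving for integer coefficients yields p as stated.

3*x^2 - 3*y^2 + x - 2*y + 2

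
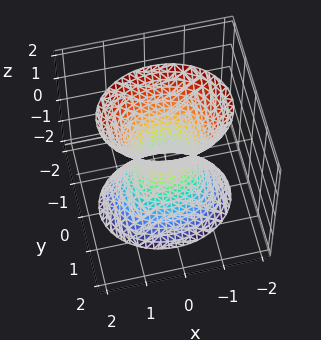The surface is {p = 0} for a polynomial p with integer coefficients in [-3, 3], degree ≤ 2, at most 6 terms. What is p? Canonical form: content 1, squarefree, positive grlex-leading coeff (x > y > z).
2*x^2 + 3*y^2 - z^2 - 1

(a) Degree: one connected sheet with a waist; a quadric, so deg p = 2.
(b) Symmetries: it's symmetric under x → −x, forcing even powers of x; the y ↦ −y reflection is a symmetry, so y appears only in even powers; the z ↦ −z reflection is a symmetry, so z appears only in even powers.
(c) From the visible intercepts: the surface avoids every integer z-axis point in the box.
(d) Fitting integer coefficients to these (and the overall shape) gives p.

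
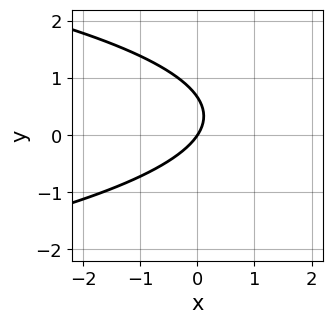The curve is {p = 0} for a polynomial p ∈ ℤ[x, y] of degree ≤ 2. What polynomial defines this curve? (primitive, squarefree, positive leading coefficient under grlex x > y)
3*y^2 + 3*x - 2*y

1. The degree is 2 — a generic line meets the curve in up to 2 points.
2. From the axis intercepts and sections: it meets the x-axis at x = 0 (among the integer gridlines); it crosses the y-axis at the gridline y = 0.
3. The integer polynomial consistent with all of this is the stated p.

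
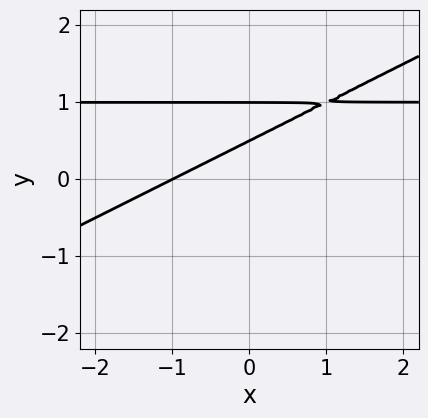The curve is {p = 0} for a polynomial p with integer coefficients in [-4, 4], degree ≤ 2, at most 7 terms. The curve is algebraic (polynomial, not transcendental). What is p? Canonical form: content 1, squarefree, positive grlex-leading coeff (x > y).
x*y - 2*y^2 - x + 3*y - 1

The degree is 2 — no degree-1 curve has this shape.
Checking where it meets the axes: one y-axis crossing is at y = 1; it crosses the x-axis at the gridline x = -1.
Putting this together gives p.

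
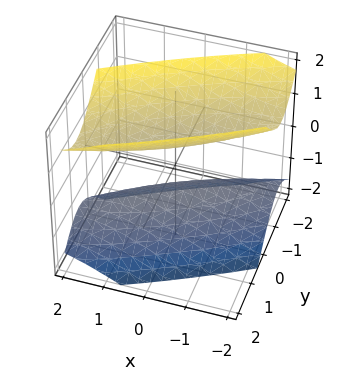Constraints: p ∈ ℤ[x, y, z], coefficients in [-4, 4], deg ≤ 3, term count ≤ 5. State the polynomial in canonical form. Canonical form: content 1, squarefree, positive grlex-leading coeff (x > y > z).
There are 2 components. Treating them together as one polynomial.
deg p = 2. A generic line meets the surface in up to 2 points.
Against the integer gridlines: the surface avoids every integer x-axis point in the box; it misses every integer gridline on the y-axis.
Putting this together gives p.

x^2 - 3*x*y + 3*y^2 - 2*z^2 + 1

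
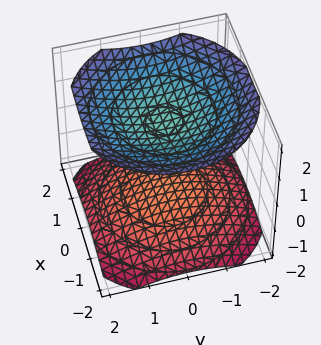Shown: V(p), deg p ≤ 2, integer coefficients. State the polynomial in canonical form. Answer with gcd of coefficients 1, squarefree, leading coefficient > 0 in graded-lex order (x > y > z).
1. The picture has 2 separate pieces. They look like related sheets of one shape, so recover p as a whole.
2. The degree is 2 — a generic line meets the surface in up to 2 points.
3. Symmetries: the z-axis is an axis of rotation, so x and y enter only as x² + y².
4. From the visible intercepts: the surface avoids every integer y-axis point in the box; no x-intercept at any integer in the box.
5. Assembling these constraints gives the stated polynomial.

x^2 + y^2 - 2*z^2 + 3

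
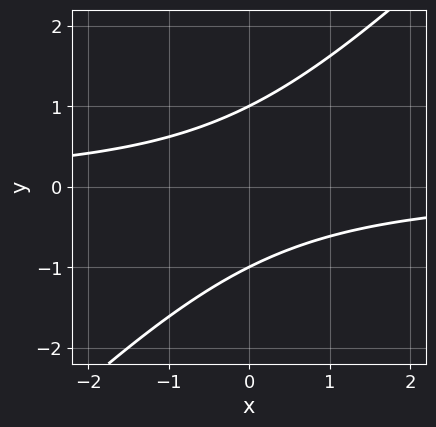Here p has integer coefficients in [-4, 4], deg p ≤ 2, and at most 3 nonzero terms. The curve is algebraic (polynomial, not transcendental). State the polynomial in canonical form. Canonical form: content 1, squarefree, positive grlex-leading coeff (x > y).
x*y - y^2 + 1

First, the degree is 2 — no degree-1 curve has this shape.
Then, from the axis intercepts and sections: no x-intercept at any integer in the box; among the integer gridlines, it crosses the y-axis at y ∈ {-1, 1}.
Finally, solving for integer coefficients yields p as stated.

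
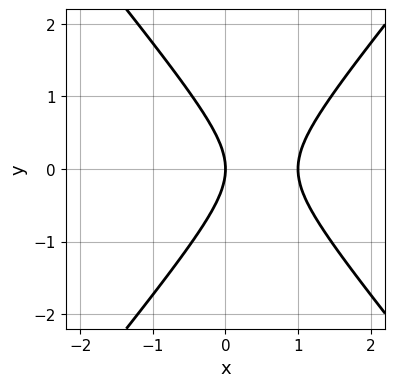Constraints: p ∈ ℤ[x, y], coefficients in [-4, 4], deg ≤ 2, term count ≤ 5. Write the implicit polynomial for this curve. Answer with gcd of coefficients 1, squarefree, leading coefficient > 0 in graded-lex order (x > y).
1. Degree: no degree-1 curve has this shape, so deg p = 2.
2. Symmetries: the y ↦ −y reflection is a symmetry, so y appears only in even powers.
3. Reading off the gridlines: among the integer gridlines, it crosses the x-axis at x ∈ {0, 1}; it crosses the y-axis at the gridline y = 0.
4. Fitting integer coefficients to these (and the overall shape) gives p.

3*x^2 - 2*y^2 - 3*x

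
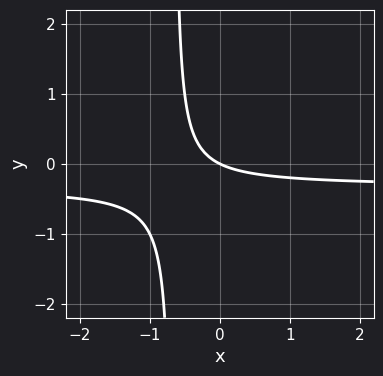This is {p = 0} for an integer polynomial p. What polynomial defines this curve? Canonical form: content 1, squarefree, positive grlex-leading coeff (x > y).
3*x*y + x + 2*y

Degree: no degree-1 curve has this shape, so deg p = 2.
Observable constraints: one x-axis crossing is at x = 0; one y-axis crossing is at y = 0.
Putting this together gives p.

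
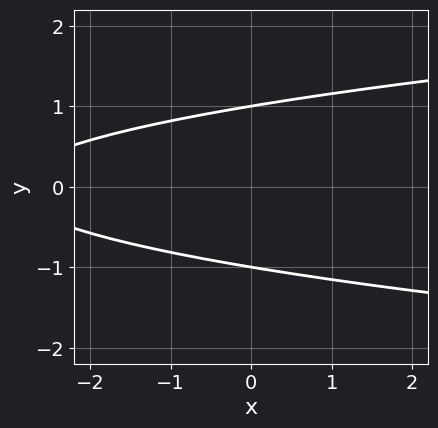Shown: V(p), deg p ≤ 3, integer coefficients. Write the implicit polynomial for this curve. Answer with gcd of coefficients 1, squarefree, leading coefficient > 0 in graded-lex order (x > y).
3*y^2 - x - 3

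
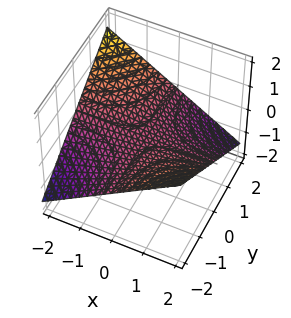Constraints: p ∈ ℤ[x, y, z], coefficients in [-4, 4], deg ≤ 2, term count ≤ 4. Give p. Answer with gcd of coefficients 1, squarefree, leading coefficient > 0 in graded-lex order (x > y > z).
1. Degree: a saddle surface; a quadric, so deg p = 2.
2. Reading off the gridlines: the visible y-axis segment lies entirely on the surface; it crosses the z-axis at the gridline z = 0; every point of the x-axis in the box is on the surface.
3. Solving for integer coefficients yields p as stated.

x*y + 3*z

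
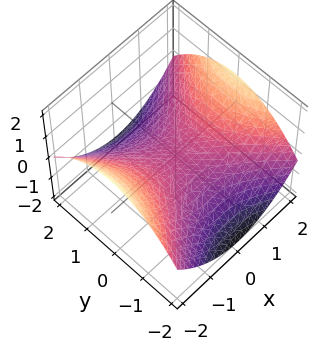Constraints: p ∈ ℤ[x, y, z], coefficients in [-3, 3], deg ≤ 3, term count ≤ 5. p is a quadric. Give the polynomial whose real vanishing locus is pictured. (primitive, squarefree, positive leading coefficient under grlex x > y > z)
(a) The degree is 2 — a hyperbolic paraboloid; a quadric.
(b) Symmetries: it's symmetric under x → −x, forcing even powers of x; it's symmetric under y → −y, forcing even powers of y.
(c) Against the integer gridlines: it meets the y-axis at y = 0 (among the integer gridlines); one x-axis crossing is at x = 0; it meets the z-axis at z = 0 (among the integer gridlines).
(d) The integer polynomial consistent with all of this is the stated p.

x^2 - y^2 - 3*z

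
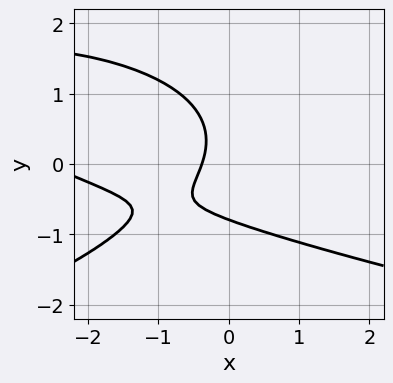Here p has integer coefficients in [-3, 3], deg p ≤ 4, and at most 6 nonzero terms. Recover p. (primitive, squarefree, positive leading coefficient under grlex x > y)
2*y^3 + x^2 + 2*x*y + 3*x + 1

Degree: a generic line meets the curve in up to 3 points, so deg p = 3.
Solving for integer coefficients yields p as stated.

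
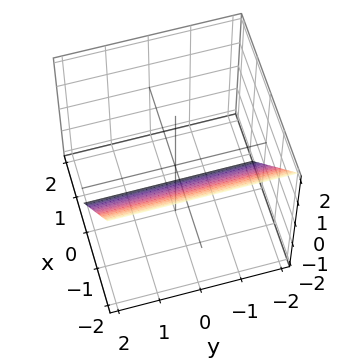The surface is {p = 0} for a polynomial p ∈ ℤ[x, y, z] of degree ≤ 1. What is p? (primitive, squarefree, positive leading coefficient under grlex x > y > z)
3*x + 2*z + 2

First, degree: the surface is flat (a plane), so deg p = 1.
Next, reading off the gridlines: no y-intercept at any integer in the box; it crosses the z-axis at the gridline z = -1.
Finally, these observations pin down the coefficients.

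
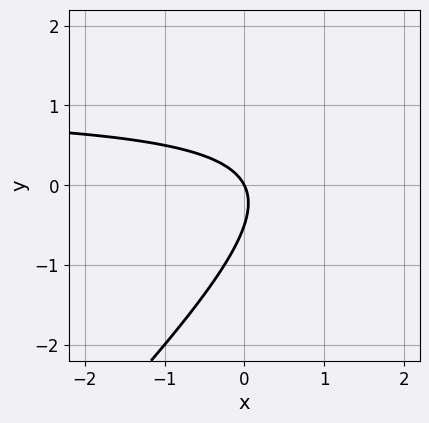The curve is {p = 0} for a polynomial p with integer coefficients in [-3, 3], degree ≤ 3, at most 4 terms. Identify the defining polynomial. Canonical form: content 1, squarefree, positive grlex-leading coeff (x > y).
First, degree: a generic line meets the curve in up to 2 points, so deg p = 2.
Then, against the integer gridlines: it meets the y-axis at y = 0 (among the integer gridlines); one x-axis crossing is at x = 0.
Finally, assembling these constraints gives the stated polynomial.

2*x*y - 2*y^2 - 2*x - y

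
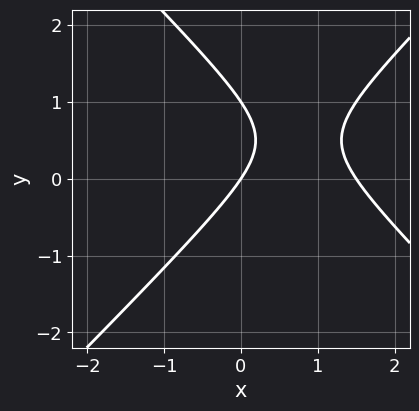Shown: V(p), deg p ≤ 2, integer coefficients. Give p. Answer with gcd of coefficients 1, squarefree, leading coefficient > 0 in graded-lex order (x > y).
2*x^2 - 2*y^2 - 3*x + 2*y

(a) The degree is 2 — no degree-1 curve has this shape.
(b) From the visible intercepts: it meets the x-axis at x = 0 (among the integer gridlines); among the integer gridlines, it crosses the y-axis at y ∈ {0, 1}.
(c) Together with the visible shape, these determine p as stated.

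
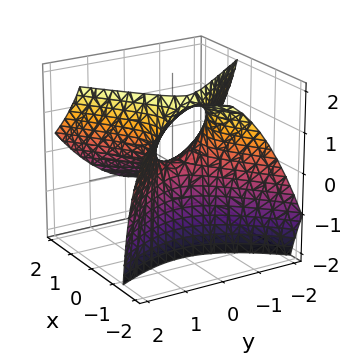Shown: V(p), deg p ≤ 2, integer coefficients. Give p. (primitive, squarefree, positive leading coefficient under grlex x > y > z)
deg p = 2. No degree-1 surface has this shape.
Observable constraints: it meets the y-axis at y = 0 (among the integer gridlines); it meets the z-axis at z = 0 (among the integer gridlines); one x-axis crossing is at x = 0.
Solving for integer coefficients yields p as stated.

2*x^2 - x*y + 3*x*z - 2*y^2 + 2*z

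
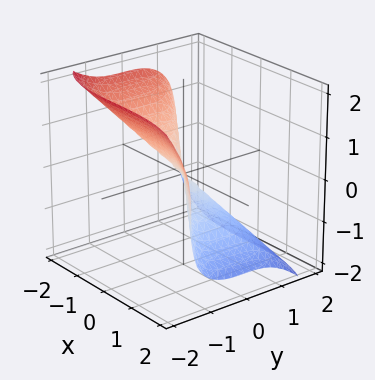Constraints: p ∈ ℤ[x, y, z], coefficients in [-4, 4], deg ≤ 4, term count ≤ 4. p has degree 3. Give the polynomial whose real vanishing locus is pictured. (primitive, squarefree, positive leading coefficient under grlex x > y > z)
First, the degree is 3 — a generic line meets the surface in up to 3 points.
Next, from the visible intercepts: one x-axis crossing is at x = 0; it crosses the z-axis at the gridline z = 0; it crosses the y-axis at the gridline y = 0.
Finally, these observations pin down the coefficients.

x^3 + 3*y^3 + 2*z^3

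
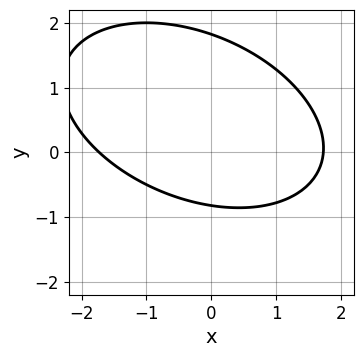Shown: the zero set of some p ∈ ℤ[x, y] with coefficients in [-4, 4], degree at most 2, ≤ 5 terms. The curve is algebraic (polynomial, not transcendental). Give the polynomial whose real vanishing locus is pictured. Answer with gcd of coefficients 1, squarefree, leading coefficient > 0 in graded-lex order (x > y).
(a) deg p = 2.
(b) Putting this together gives p.

x^2 + x*y + 2*y^2 - 2*y - 3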